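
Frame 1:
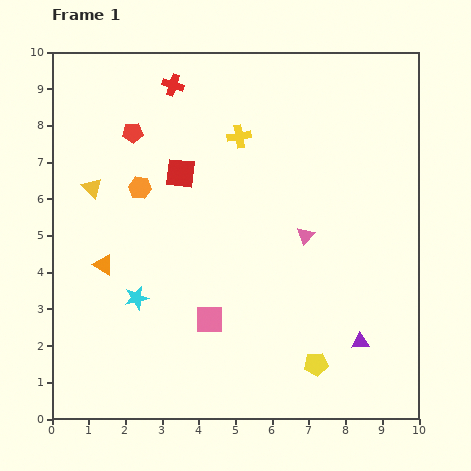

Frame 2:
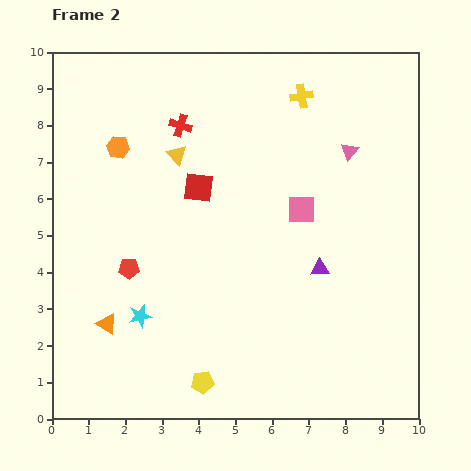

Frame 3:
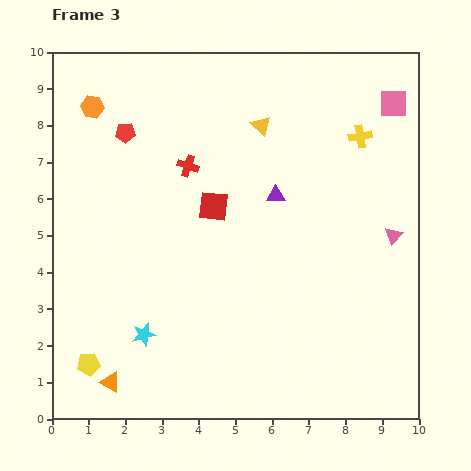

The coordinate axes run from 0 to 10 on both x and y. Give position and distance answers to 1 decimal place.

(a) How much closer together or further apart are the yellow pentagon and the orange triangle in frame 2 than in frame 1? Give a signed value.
-3.3

Distance in frame 1: 6.4. Distance in frame 2: 3.1.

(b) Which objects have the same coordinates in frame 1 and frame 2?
none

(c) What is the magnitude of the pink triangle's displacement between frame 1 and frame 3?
2.4

The pink triangle moved from (6.9, 5.0) to (9.3, 5.0), a distance of √(2.4² + 0.0²) ≈ 2.4.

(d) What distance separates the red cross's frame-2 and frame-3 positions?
1.1

The red cross moved from (3.5, 8.0) to (3.7, 6.9), a distance of √(0.2² + 1.1²) ≈ 1.1.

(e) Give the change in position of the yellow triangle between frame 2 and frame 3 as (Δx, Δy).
(2.3, 0.8)

The yellow triangle was at (3.4, 7.2) in frame 2 and (5.7, 8.0) in frame 3.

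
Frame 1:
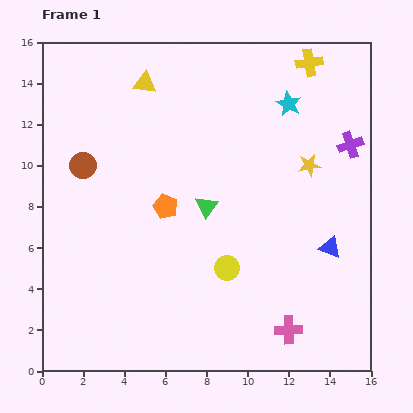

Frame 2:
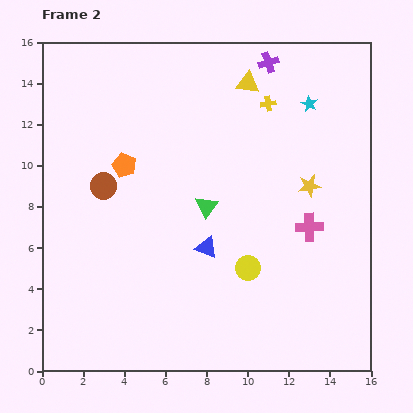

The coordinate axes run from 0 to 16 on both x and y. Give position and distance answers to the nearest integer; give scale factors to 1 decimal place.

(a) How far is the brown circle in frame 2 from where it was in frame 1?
1

The brown circle moved from (2, 10) to (3, 9), a distance of √(1² + 1²) ≈ 1.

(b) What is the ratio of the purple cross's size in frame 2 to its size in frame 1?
0.8×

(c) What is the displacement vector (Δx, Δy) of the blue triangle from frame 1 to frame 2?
(-6, 0)

The blue triangle was at (14, 6) in frame 1 and (8, 6) in frame 2.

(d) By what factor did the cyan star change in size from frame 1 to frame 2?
0.6×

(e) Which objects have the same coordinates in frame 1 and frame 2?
the green triangle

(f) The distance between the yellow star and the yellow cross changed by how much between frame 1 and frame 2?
-1

Distance in frame 1: 5. Distance in frame 2: 4.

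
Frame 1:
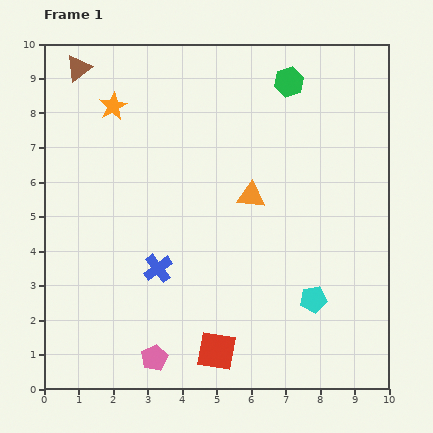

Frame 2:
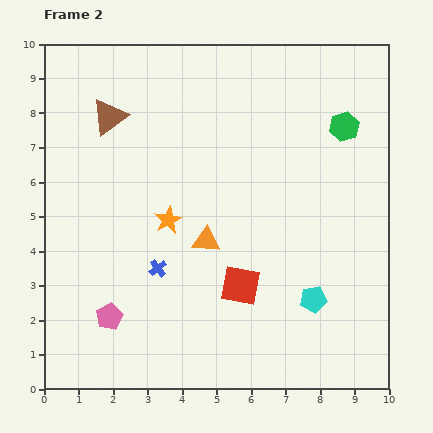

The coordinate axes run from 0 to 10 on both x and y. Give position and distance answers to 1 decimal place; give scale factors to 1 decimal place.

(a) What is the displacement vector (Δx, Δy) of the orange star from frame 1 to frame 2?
(1.6, -3.3)

The orange star was at (2.0, 8.2) in frame 1 and (3.6, 4.9) in frame 2.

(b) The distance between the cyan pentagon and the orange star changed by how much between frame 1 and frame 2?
-3.3

Distance in frame 1: 8.1. Distance in frame 2: 4.8.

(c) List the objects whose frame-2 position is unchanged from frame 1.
the cyan pentagon, the blue cross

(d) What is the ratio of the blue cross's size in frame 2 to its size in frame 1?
0.6×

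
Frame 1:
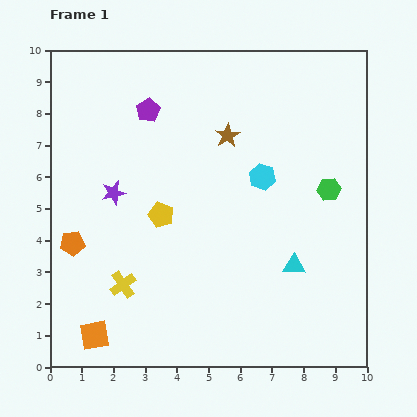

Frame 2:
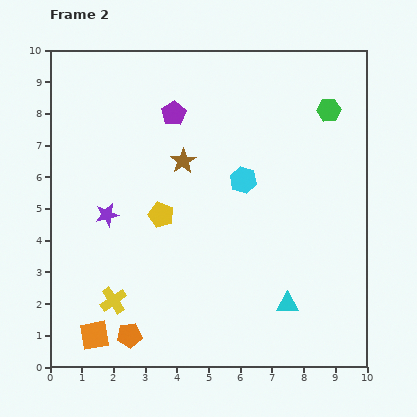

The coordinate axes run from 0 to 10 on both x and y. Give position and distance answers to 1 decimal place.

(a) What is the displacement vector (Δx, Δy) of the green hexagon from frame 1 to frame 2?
(0.0, 2.5)

The green hexagon was at (8.8, 5.6) in frame 1 and (8.8, 8.1) in frame 2.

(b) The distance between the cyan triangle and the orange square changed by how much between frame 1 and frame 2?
-0.5

Distance in frame 1: 6.7. Distance in frame 2: 6.2.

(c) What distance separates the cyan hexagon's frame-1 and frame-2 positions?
0.6

The cyan hexagon moved from (6.7, 6.0) to (6.1, 5.9), a distance of √(0.6² + 0.1²) ≈ 0.6.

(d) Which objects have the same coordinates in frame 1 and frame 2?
the yellow pentagon, the orange square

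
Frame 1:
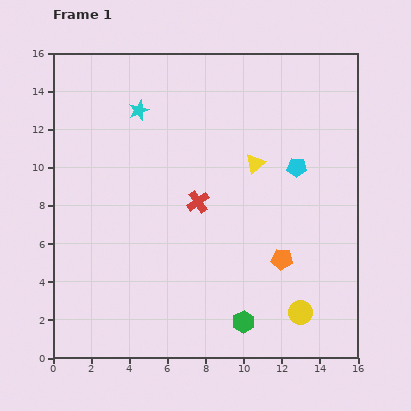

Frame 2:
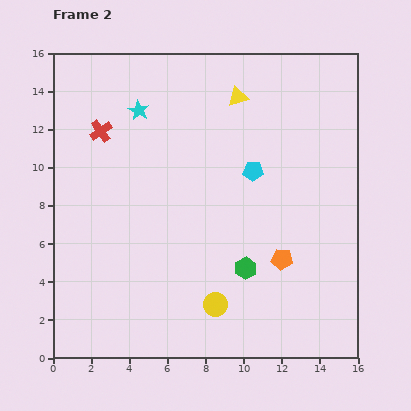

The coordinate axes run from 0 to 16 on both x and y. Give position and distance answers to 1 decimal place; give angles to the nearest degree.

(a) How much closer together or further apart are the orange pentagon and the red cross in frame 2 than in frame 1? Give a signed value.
+6.3

Distance in frame 1: 5.3. Distance in frame 2: 11.6.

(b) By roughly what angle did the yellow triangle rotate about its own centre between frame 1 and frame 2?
25° clockwise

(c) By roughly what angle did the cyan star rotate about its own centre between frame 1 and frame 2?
22° counter-clockwise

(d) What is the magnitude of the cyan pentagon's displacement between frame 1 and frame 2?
2.3

The cyan pentagon moved from (12.8, 10.0) to (10.5, 9.8), a distance of √(2.3² + 0.2²) ≈ 2.3.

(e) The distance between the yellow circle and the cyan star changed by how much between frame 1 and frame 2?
-2.6

Distance in frame 1: 13.6. Distance in frame 2: 11.0.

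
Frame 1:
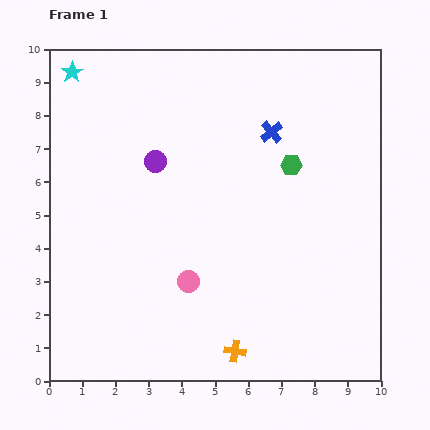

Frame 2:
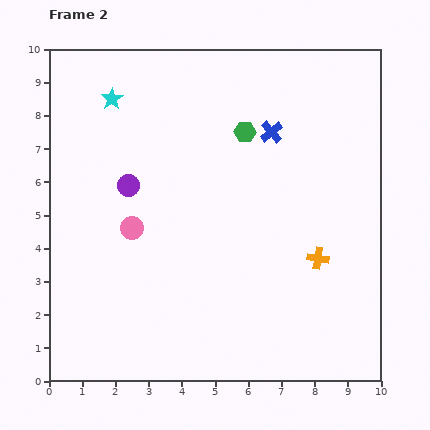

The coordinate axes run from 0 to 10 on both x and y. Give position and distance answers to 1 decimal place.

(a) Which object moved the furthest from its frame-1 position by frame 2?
the orange cross

(moved 3.8; next 2.3)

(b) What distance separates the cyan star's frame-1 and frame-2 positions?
1.4

The cyan star moved from (0.7, 9.3) to (1.9, 8.5), a distance of √(1.2² + 0.8²) ≈ 1.4.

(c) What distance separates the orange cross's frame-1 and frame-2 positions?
3.8

The orange cross moved from (5.6, 0.9) to (8.1, 3.7), a distance of √(2.5² + 2.8²) ≈ 3.8.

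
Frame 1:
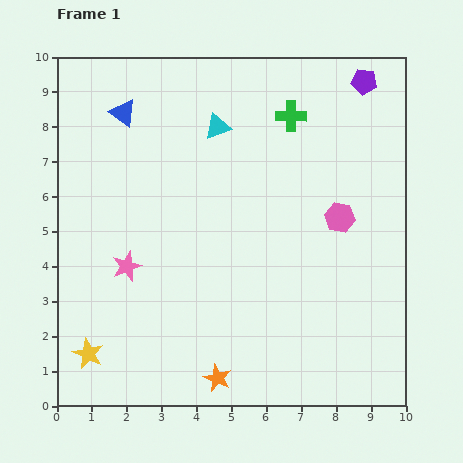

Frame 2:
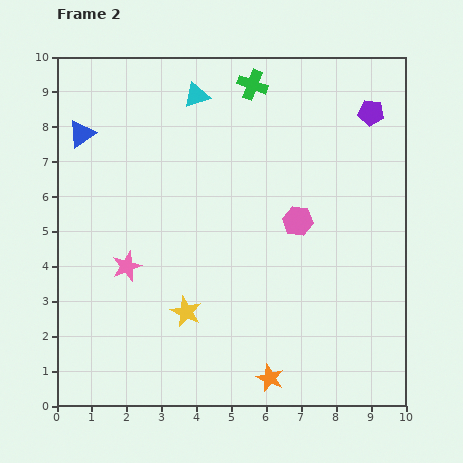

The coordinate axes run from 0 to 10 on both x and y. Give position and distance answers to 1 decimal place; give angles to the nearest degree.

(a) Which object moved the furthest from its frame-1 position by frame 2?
the yellow star

(moved 3.0; next 1.5)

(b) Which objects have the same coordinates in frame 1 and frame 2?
the pink star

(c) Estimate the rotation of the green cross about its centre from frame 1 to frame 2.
20° clockwise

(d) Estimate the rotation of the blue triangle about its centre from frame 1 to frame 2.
51° clockwise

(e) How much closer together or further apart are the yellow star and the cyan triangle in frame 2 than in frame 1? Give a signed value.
-1.3

Distance in frame 1: 7.5. Distance in frame 2: 6.2.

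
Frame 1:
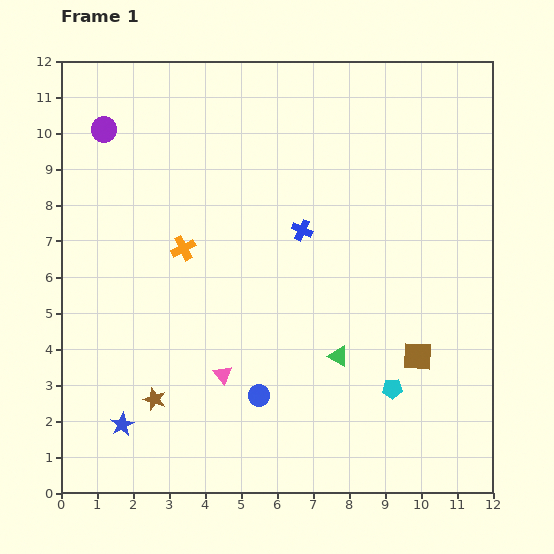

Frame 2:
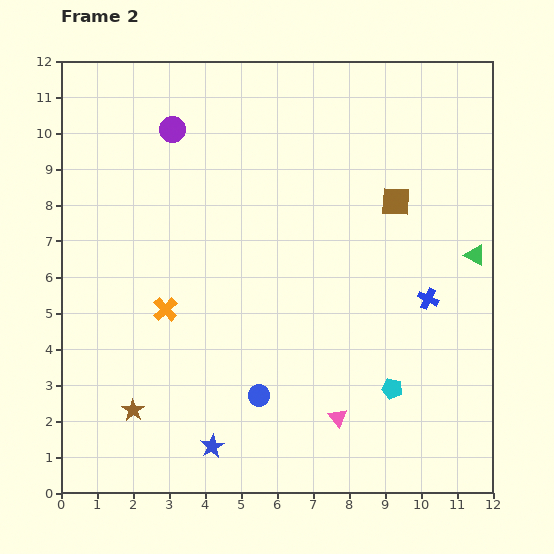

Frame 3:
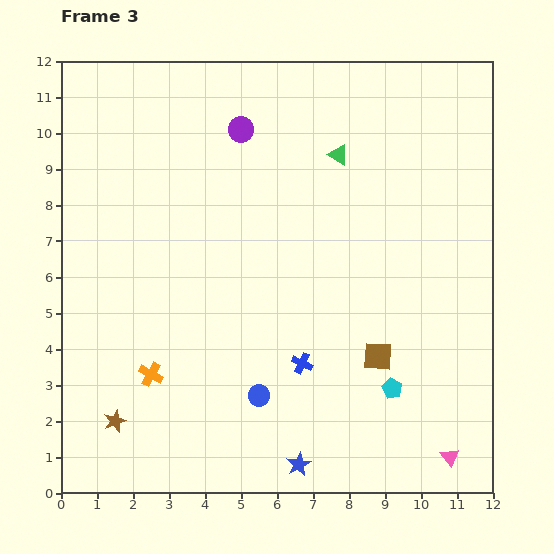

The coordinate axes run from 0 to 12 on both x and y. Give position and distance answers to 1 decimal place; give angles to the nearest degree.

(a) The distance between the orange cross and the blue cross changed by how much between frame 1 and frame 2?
+4.0

Distance in frame 1: 3.3. Distance in frame 2: 7.3.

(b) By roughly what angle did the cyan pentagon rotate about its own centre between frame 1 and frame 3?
30° clockwise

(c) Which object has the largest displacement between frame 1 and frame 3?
the pink triangle

(moved 6.7; next 5.6)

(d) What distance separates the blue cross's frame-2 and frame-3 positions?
3.9

The blue cross moved from (10.2, 5.4) to (6.7, 3.6), a distance of √(3.5² + 1.8²) ≈ 3.9.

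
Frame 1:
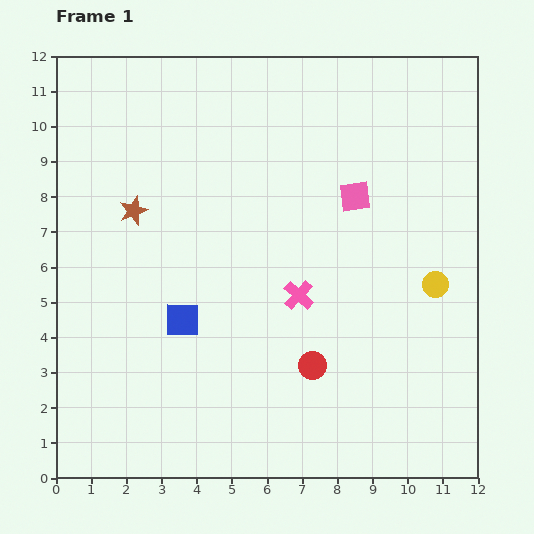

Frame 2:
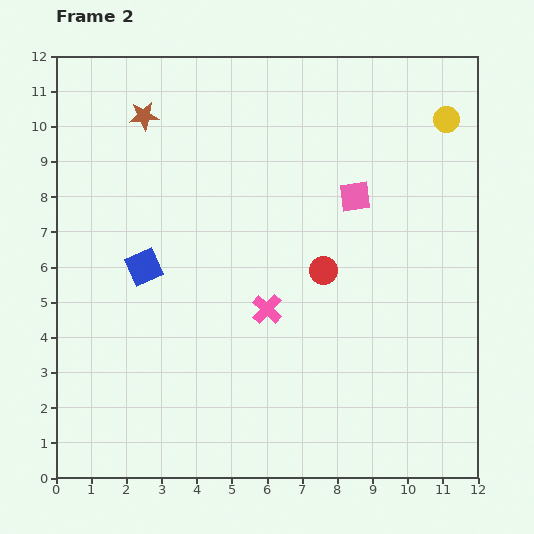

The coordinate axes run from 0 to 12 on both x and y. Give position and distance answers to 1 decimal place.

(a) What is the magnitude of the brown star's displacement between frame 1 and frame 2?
2.7

The brown star moved from (2.2, 7.6) to (2.5, 10.3), a distance of √(0.3² + 2.7²) ≈ 2.7.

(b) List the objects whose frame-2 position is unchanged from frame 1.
the pink square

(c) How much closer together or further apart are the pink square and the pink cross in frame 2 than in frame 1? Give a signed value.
+0.9

Distance in frame 1: 3.2. Distance in frame 2: 4.1.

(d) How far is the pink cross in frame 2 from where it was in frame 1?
1.0

The pink cross moved from (6.9, 5.2) to (6.0, 4.8), a distance of √(0.9² + 0.4²) ≈ 1.0.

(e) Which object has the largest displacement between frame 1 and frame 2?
the yellow circle

(moved 4.7; next 2.7)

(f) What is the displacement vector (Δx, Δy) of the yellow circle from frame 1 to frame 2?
(0.3, 4.7)

The yellow circle was at (10.8, 5.5) in frame 1 and (11.1, 10.2) in frame 2.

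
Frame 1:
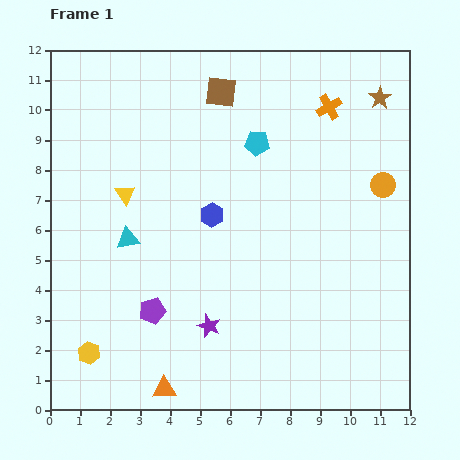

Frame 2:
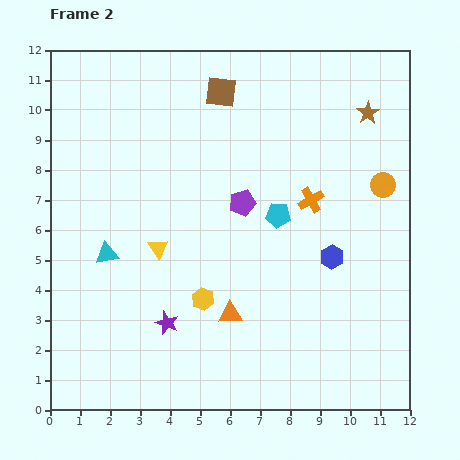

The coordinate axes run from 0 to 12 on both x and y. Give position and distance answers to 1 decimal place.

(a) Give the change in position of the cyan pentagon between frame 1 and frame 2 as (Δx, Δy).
(0.7, -2.4)

The cyan pentagon was at (6.9, 8.9) in frame 1 and (7.6, 6.5) in frame 2.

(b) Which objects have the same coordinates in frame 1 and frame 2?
the brown square, the orange circle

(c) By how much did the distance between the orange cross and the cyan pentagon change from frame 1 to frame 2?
-1.5

Distance in frame 1: 2.7. Distance in frame 2: 1.2.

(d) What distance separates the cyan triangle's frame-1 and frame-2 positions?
0.9

The cyan triangle moved from (2.6, 5.7) to (1.9, 5.2), a distance of √(0.7² + 0.5²) ≈ 0.9.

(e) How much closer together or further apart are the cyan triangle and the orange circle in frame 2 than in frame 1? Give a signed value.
+0.8

Distance in frame 1: 8.7. Distance in frame 2: 9.5.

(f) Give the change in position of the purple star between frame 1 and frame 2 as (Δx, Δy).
(-1.4, 0.1)

The purple star was at (5.3, 2.8) in frame 1 and (3.9, 2.9) in frame 2.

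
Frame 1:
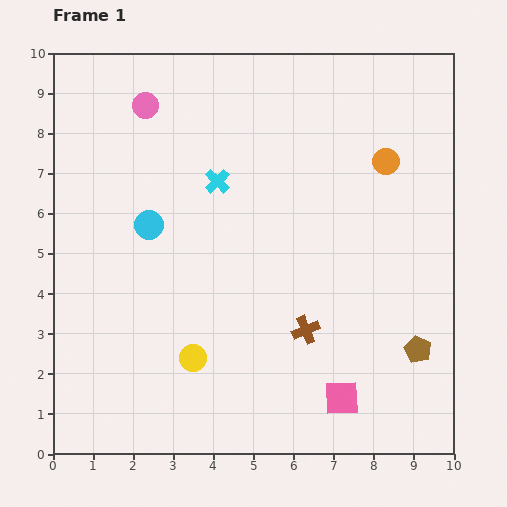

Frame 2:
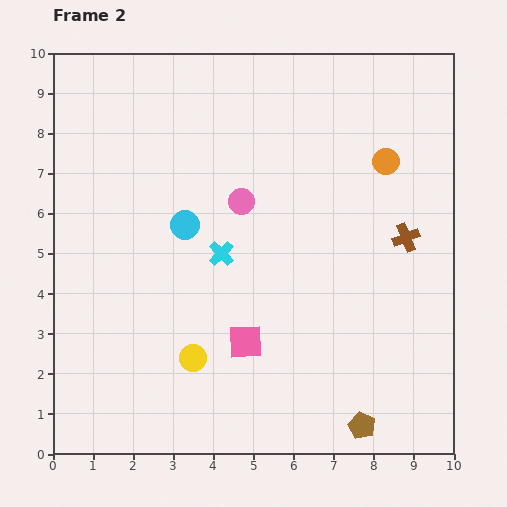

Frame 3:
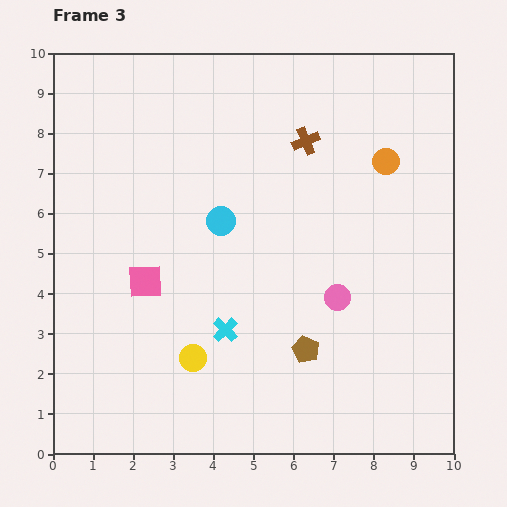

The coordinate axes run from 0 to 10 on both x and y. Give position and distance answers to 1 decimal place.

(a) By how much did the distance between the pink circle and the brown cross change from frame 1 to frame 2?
-2.7

Distance in frame 1: 6.9. Distance in frame 2: 4.2.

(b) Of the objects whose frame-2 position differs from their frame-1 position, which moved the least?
the cyan circle

(moved 0.9)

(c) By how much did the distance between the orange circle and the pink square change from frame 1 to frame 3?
+0.7

Distance in frame 1: 6.0. Distance in frame 3: 6.7.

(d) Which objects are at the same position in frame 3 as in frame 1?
the orange circle, the yellow circle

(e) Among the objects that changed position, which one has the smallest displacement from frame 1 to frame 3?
the cyan circle

(moved 1.8)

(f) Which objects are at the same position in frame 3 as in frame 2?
the orange circle, the yellow circle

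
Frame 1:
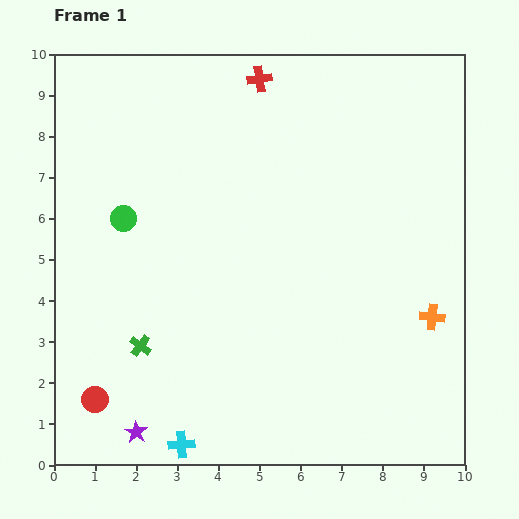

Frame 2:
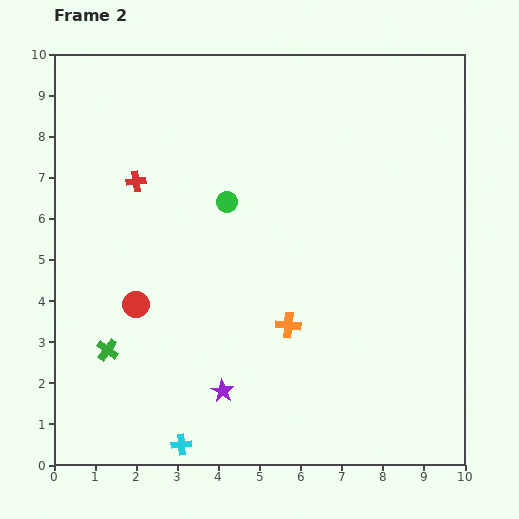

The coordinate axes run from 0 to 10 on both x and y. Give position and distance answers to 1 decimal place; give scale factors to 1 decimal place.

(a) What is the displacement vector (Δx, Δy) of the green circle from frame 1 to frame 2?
(2.5, 0.4)

The green circle was at (1.7, 6.0) in frame 1 and (4.2, 6.4) in frame 2.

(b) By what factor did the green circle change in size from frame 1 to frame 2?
0.8×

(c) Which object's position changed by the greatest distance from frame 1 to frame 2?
the red cross

(moved 3.9; next 3.5)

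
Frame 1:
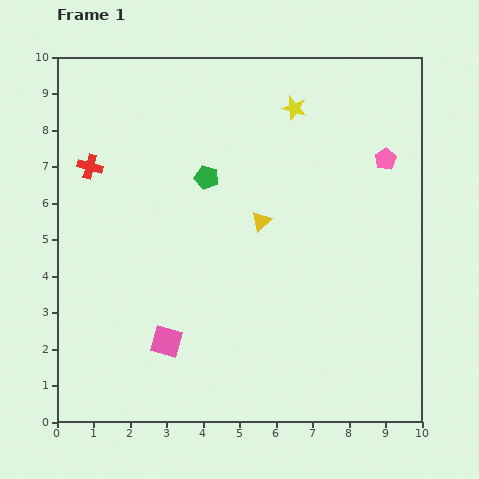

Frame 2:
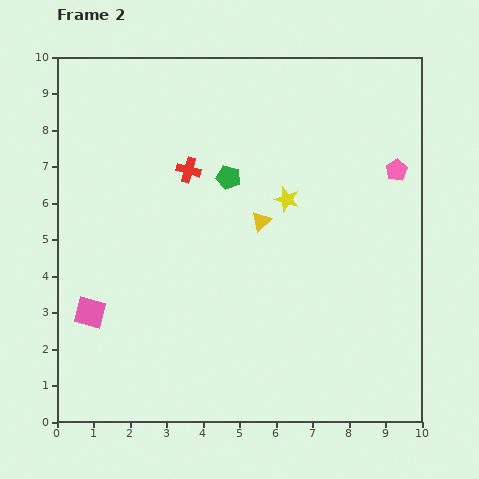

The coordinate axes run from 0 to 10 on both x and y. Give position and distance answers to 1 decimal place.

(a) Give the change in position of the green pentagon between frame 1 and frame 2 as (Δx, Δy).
(0.6, 0.0)

The green pentagon was at (4.1, 6.7) in frame 1 and (4.7, 6.7) in frame 2.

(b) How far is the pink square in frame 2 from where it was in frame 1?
2.2

The pink square moved from (3.0, 2.2) to (0.9, 3.0), a distance of √(2.1² + 0.8²) ≈ 2.2.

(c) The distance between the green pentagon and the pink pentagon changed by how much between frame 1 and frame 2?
-0.3

Distance in frame 1: 4.9. Distance in frame 2: 4.6.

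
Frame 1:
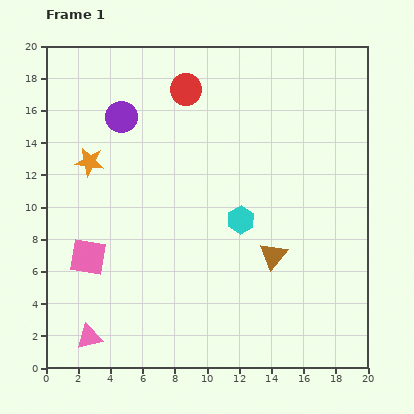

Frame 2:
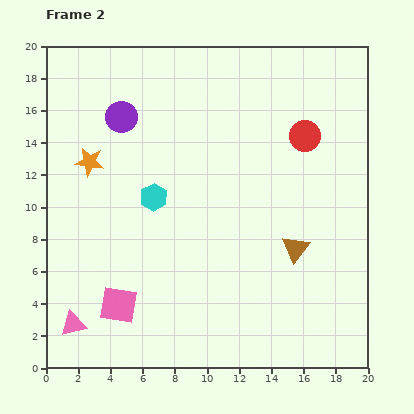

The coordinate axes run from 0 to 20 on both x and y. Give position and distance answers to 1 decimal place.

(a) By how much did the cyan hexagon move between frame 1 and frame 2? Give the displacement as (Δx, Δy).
(-5.4, 1.4)

The cyan hexagon was at (12.1, 9.2) in frame 1 and (6.7, 10.6) in frame 2.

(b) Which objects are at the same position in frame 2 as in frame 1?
the purple circle, the orange star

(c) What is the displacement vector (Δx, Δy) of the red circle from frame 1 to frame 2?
(7.4, -2.9)

The red circle was at (8.7, 17.3) in frame 1 and (16.1, 14.4) in frame 2.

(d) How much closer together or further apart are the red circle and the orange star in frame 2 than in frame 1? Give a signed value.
+6.0

Distance in frame 1: 7.5. Distance in frame 2: 13.5.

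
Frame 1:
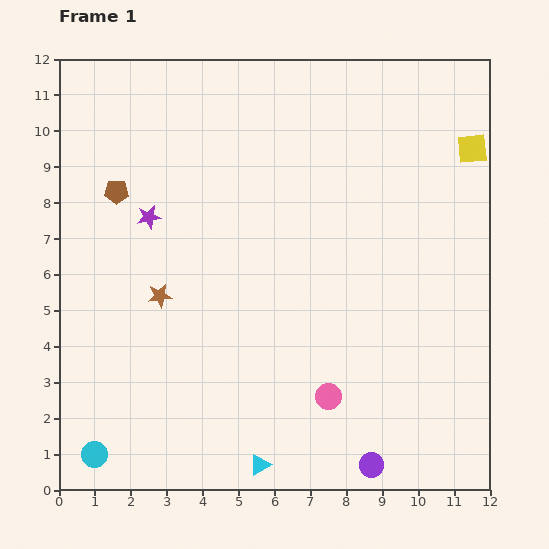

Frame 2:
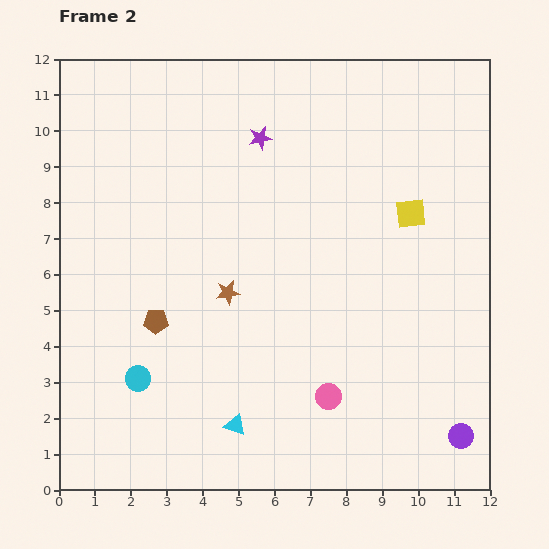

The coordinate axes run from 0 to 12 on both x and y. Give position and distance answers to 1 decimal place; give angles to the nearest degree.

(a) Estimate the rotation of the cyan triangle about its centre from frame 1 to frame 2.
49° clockwise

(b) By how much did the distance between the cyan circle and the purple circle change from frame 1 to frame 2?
+1.4

Distance in frame 1: 7.7. Distance in frame 2: 9.1.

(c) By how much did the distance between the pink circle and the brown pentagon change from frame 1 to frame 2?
-3.0

Distance in frame 1: 8.2. Distance in frame 2: 5.2.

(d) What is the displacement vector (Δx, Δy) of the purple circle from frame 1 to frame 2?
(2.5, 0.8)

The purple circle was at (8.7, 0.7) in frame 1 and (11.2, 1.5) in frame 2.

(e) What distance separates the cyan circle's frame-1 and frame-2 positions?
2.4

The cyan circle moved from (1.0, 1.0) to (2.2, 3.1), a distance of √(1.2² + 2.1²) ≈ 2.4.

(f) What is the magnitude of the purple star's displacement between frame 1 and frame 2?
3.8

The purple star moved from (2.5, 7.6) to (5.6, 9.8), a distance of √(3.1² + 2.2²) ≈ 3.8.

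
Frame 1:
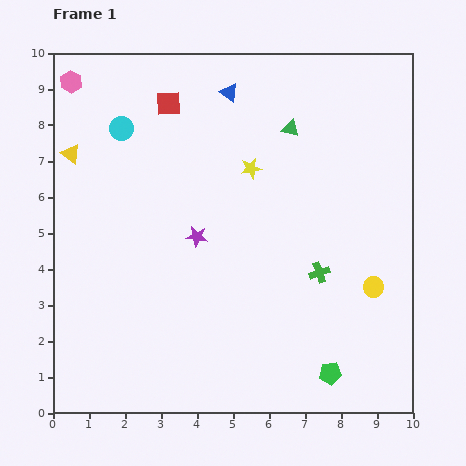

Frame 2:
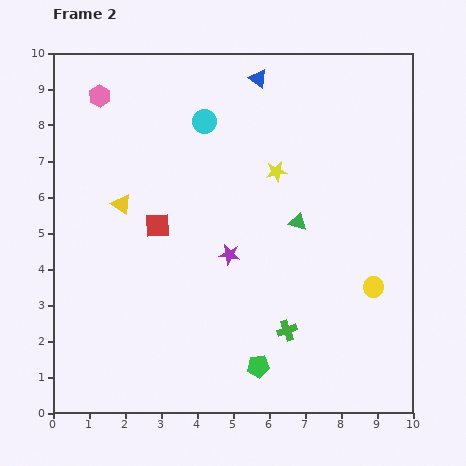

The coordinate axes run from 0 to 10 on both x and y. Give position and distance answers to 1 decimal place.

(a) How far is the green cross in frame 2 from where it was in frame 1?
1.8

The green cross moved from (7.4, 3.9) to (6.5, 2.3), a distance of √(0.9² + 1.6²) ≈ 1.8.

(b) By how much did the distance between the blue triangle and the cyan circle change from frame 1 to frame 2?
-1.3

Distance in frame 1: 3.2. Distance in frame 2: 1.9.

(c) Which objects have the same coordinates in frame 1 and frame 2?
the yellow circle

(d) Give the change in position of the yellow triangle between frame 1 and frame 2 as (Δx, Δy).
(1.4, -1.4)

The yellow triangle was at (0.5, 7.2) in frame 1 and (1.9, 5.8) in frame 2.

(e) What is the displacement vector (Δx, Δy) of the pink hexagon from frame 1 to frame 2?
(0.8, -0.4)

The pink hexagon was at (0.5, 9.2) in frame 1 and (1.3, 8.8) in frame 2.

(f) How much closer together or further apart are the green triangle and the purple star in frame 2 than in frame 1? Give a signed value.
-1.9

Distance in frame 1: 4.0. Distance in frame 2: 2.1.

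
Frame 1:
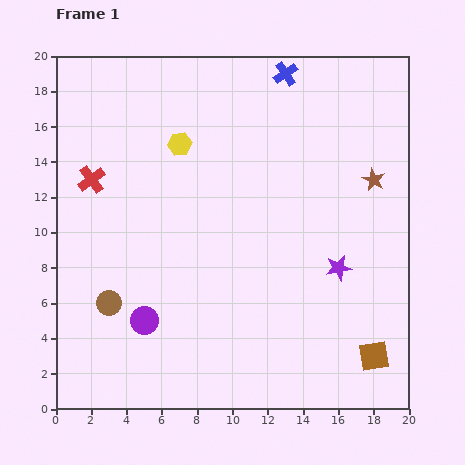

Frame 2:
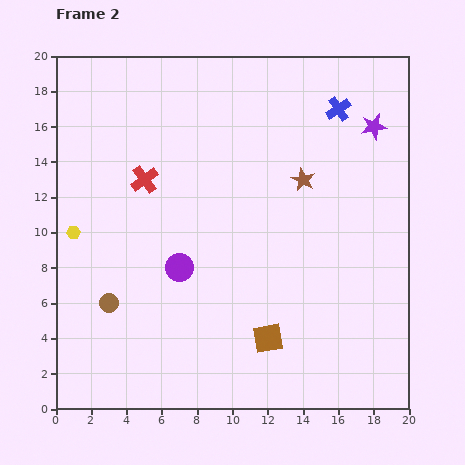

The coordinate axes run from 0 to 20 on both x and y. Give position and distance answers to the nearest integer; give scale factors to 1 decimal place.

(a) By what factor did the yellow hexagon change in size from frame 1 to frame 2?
0.6×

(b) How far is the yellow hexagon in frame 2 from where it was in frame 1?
8

The yellow hexagon moved from (7, 15) to (1, 10), a distance of √(6² + 5²) ≈ 8.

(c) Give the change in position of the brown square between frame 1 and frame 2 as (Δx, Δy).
(-6, 1)

The brown square was at (18, 3) in frame 1 and (12, 4) in frame 2.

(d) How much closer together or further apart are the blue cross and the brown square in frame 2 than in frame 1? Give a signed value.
-3

Distance in frame 1: 17. Distance in frame 2: 14.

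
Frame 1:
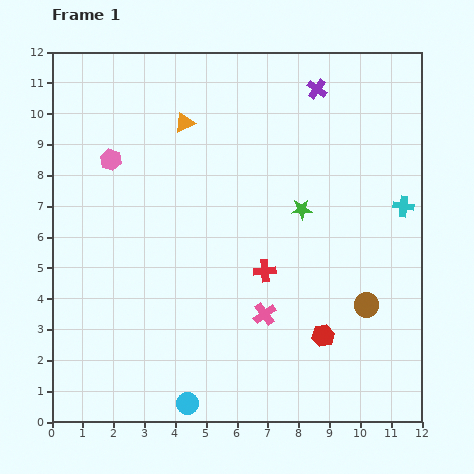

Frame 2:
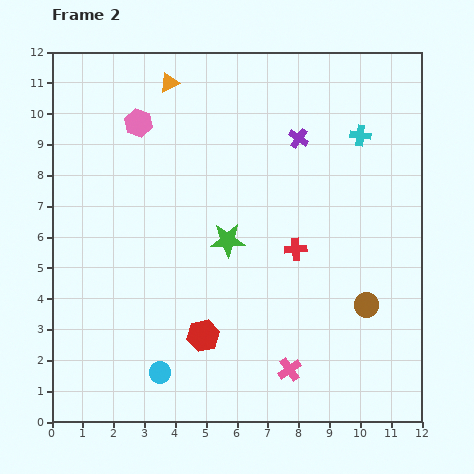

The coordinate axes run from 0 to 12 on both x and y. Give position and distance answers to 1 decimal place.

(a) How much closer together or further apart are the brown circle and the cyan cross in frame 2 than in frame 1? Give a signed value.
+2.1

Distance in frame 1: 3.4. Distance in frame 2: 5.5.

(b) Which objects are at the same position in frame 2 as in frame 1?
the brown circle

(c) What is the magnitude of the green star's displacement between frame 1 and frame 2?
2.6

The green star moved from (8.1, 6.9) to (5.7, 5.9), a distance of √(2.4² + 1.0²) ≈ 2.6.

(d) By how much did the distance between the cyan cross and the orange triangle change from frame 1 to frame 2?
-1.2

Distance in frame 1: 7.6. Distance in frame 2: 6.4.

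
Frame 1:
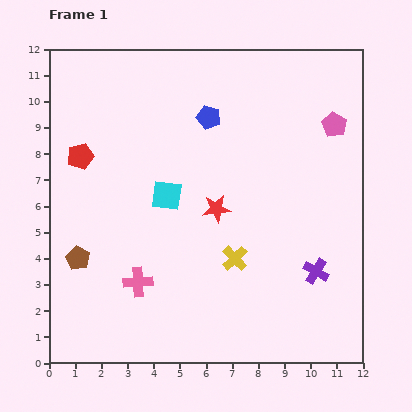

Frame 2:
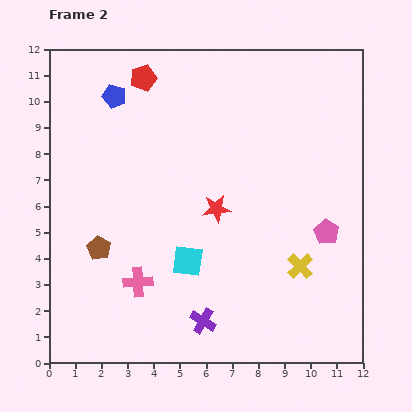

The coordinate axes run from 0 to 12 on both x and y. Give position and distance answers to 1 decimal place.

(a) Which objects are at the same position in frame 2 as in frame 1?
the pink cross, the red star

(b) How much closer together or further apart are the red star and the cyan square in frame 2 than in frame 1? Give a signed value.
+0.3

Distance in frame 1: 2.0. Distance in frame 2: 2.3.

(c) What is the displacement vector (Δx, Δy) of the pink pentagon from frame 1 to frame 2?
(-0.3, -4.1)

The pink pentagon was at (10.9, 9.1) in frame 1 and (10.6, 5.0) in frame 2.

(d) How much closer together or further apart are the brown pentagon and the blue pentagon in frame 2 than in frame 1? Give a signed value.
-1.6

Distance in frame 1: 7.4. Distance in frame 2: 5.8.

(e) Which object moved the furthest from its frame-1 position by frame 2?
the purple cross

(moved 4.7; next 4.1)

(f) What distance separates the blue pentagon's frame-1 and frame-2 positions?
3.7

The blue pentagon moved from (6.1, 9.4) to (2.5, 10.2), a distance of √(3.6² + 0.8²) ≈ 3.7.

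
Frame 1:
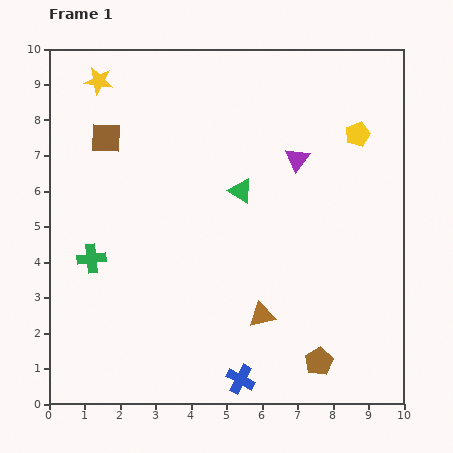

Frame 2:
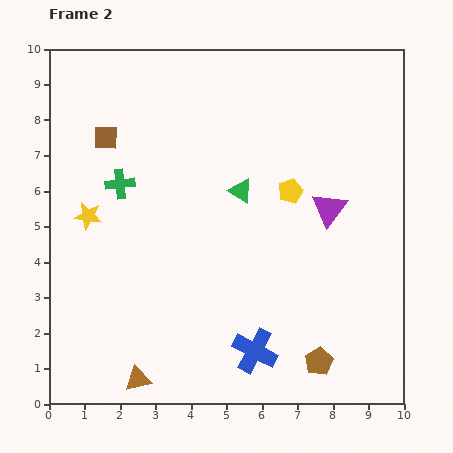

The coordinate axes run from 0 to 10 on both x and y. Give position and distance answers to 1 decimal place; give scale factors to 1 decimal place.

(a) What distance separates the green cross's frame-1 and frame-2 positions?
2.2

The green cross moved from (1.2, 4.1) to (2.0, 6.2), a distance of √(0.8² + 2.1²) ≈ 2.2.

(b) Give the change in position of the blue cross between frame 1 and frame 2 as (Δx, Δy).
(0.4, 0.8)

The blue cross was at (5.4, 0.7) in frame 1 and (5.8, 1.5) in frame 2.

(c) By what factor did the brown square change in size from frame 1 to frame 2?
0.8×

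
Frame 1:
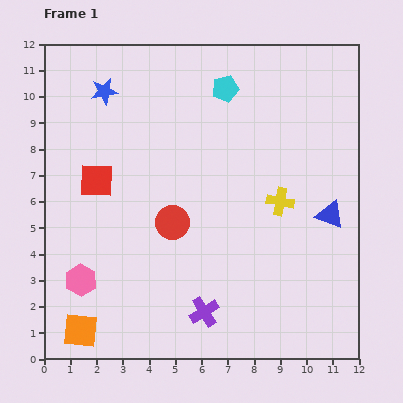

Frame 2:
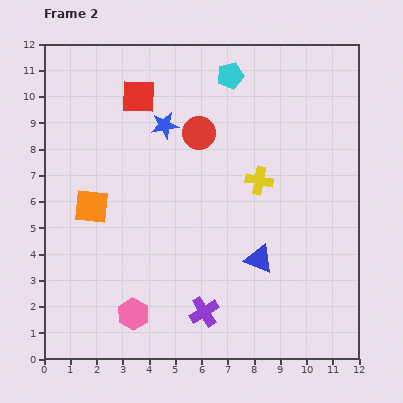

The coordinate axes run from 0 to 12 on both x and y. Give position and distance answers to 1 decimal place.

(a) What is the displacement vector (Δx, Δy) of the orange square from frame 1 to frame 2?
(0.4, 4.7)

The orange square was at (1.4, 1.1) in frame 1 and (1.8, 5.8) in frame 2.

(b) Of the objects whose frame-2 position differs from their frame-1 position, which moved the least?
the cyan pentagon

(moved 0.5)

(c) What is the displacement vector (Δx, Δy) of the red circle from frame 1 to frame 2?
(1.0, 3.4)

The red circle was at (4.9, 5.2) in frame 1 and (5.9, 8.6) in frame 2.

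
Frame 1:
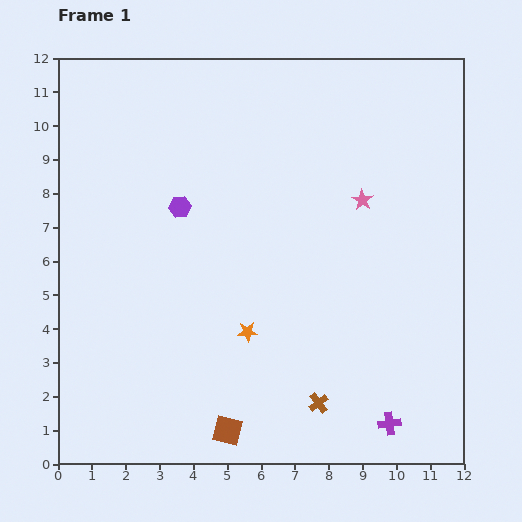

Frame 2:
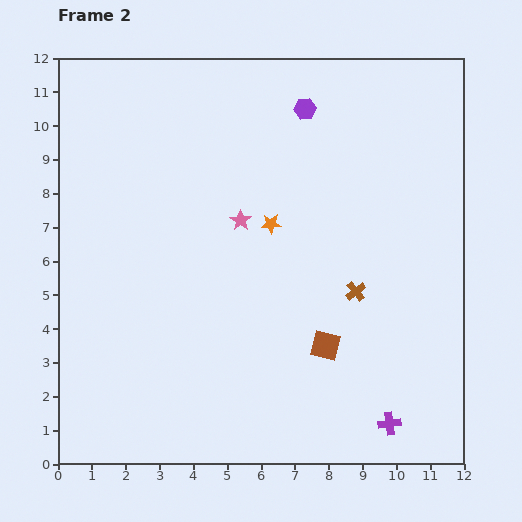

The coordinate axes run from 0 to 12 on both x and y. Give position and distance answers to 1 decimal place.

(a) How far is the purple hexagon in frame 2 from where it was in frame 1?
4.7

The purple hexagon moved from (3.6, 7.6) to (7.3, 10.5), a distance of √(3.7² + 2.9²) ≈ 4.7.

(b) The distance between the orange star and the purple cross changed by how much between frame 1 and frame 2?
+1.9

Distance in frame 1: 5.0. Distance in frame 2: 6.9.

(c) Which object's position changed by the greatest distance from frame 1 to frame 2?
the purple hexagon

(moved 4.7; next 3.8)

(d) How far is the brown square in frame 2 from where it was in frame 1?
3.8

The brown square moved from (5.0, 1.0) to (7.9, 3.5), a distance of √(2.9² + 2.5²) ≈ 3.8.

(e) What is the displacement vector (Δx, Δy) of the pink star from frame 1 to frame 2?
(-3.6, -0.6)

The pink star was at (9.0, 7.8) in frame 1 and (5.4, 7.2) in frame 2.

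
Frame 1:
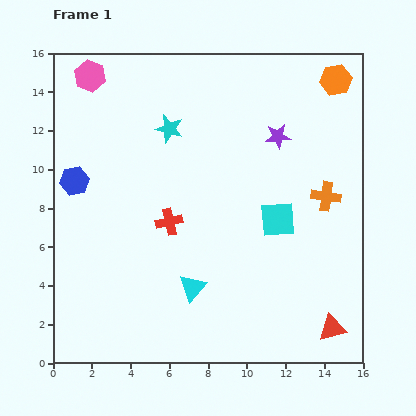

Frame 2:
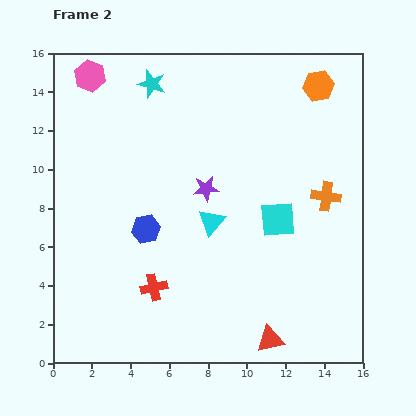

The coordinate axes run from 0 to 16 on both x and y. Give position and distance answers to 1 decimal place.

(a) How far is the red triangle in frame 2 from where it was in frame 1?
3.3

The red triangle moved from (14.4, 1.8) to (11.2, 1.2), a distance of √(3.2² + 0.6²) ≈ 3.3.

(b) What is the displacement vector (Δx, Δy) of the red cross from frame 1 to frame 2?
(-0.8, -3.4)

The red cross was at (6.0, 7.3) in frame 1 and (5.2, 3.9) in frame 2.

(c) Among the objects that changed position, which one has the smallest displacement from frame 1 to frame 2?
the orange hexagon

(moved 0.9)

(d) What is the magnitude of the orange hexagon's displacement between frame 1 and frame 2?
0.9

The orange hexagon moved from (14.6, 14.6) to (13.7, 14.3), a distance of √(0.9² + 0.3²) ≈ 0.9.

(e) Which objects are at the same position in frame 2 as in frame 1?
the pink hexagon, the orange cross, the cyan square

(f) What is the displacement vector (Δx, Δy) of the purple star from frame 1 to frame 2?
(-3.7, -2.7)

The purple star was at (11.6, 11.7) in frame 1 and (7.9, 9.0) in frame 2.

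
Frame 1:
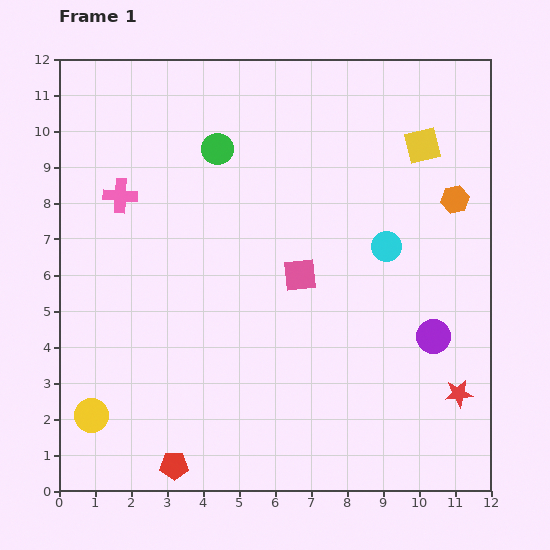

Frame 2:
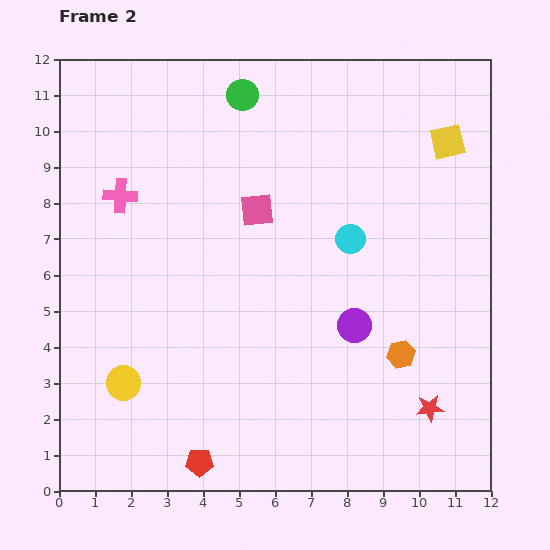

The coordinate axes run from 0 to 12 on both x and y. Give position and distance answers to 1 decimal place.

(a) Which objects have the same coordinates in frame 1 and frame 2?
the pink cross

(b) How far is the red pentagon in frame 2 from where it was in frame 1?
0.7

The red pentagon moved from (3.2, 0.7) to (3.9, 0.8), a distance of √(0.7² + 0.1²) ≈ 0.7.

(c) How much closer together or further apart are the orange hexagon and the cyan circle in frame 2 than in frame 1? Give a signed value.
+1.2

Distance in frame 1: 2.3. Distance in frame 2: 3.5.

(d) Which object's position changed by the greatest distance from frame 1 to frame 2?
the orange hexagon

(moved 4.6; next 2.2)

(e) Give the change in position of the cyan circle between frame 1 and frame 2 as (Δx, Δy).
(-1.0, 0.2)

The cyan circle was at (9.1, 6.8) in frame 1 and (8.1, 7.0) in frame 2.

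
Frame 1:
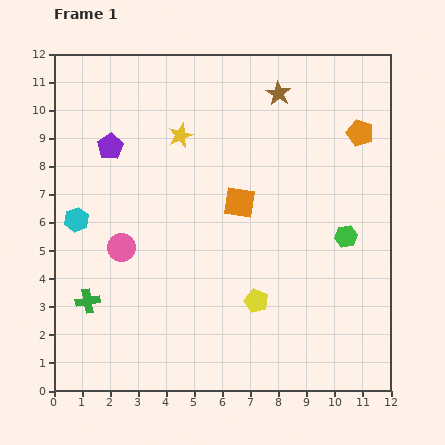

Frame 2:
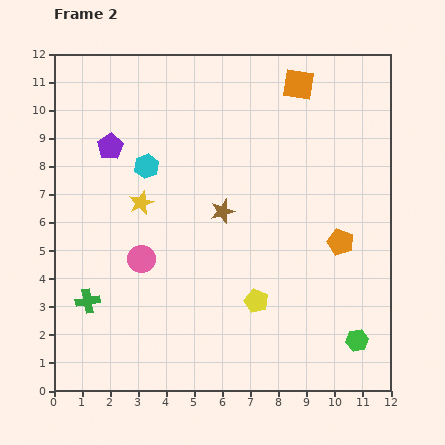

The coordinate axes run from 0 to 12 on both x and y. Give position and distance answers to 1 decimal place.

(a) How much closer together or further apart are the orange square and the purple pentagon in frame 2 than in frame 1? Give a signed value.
+2.1

Distance in frame 1: 5.0. Distance in frame 2: 7.1.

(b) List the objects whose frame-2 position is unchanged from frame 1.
the yellow pentagon, the green cross, the purple pentagon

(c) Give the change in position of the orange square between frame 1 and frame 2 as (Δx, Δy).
(2.1, 4.2)

The orange square was at (6.6, 6.7) in frame 1 and (8.7, 10.9) in frame 2.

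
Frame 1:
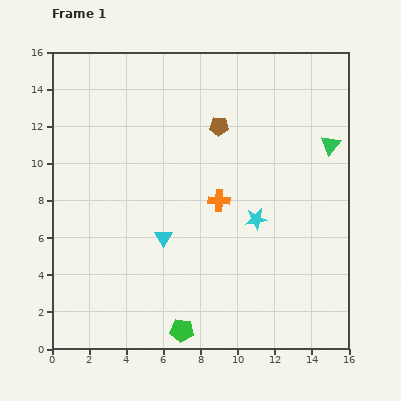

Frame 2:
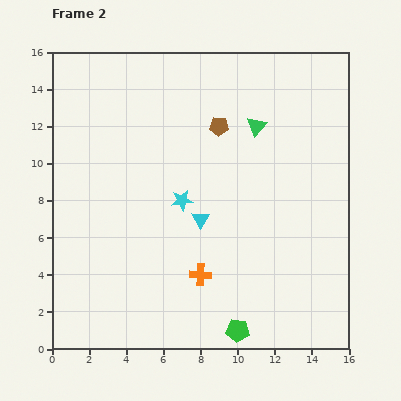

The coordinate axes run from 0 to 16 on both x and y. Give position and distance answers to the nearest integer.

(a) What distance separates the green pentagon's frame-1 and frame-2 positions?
3

The green pentagon moved from (7, 1) to (10, 1), a distance of √(3² + 0²) ≈ 3.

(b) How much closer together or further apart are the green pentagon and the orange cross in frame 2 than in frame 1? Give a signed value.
-3

Distance in frame 1: 7. Distance in frame 2: 4.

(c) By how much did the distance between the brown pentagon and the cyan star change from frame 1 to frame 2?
-1

Distance in frame 1: 5. Distance in frame 2: 4.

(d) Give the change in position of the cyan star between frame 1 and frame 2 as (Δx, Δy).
(-4, 1)

The cyan star was at (11, 7) in frame 1 and (7, 8) in frame 2.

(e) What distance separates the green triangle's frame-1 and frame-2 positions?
4

The green triangle moved from (15, 11) to (11, 12), a distance of √(4² + 1²) ≈ 4.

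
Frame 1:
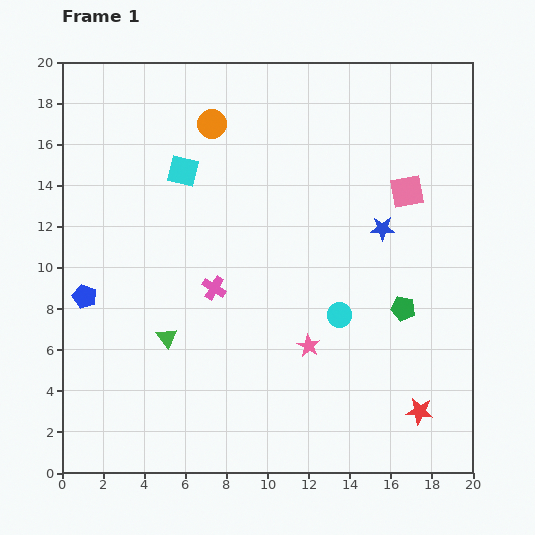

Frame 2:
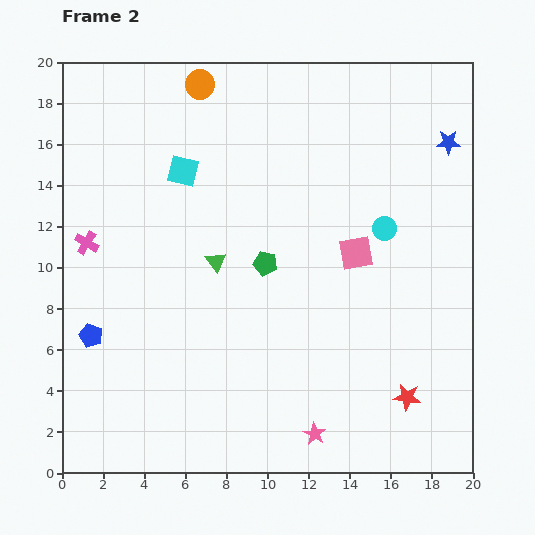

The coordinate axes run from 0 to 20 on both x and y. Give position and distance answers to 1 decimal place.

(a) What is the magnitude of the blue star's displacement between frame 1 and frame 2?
5.3

The blue star moved from (15.6, 11.9) to (18.8, 16.1), a distance of √(3.2² + 4.2²) ≈ 5.3.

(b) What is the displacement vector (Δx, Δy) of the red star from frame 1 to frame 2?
(-0.6, 0.7)

The red star was at (17.4, 3.0) in frame 1 and (16.8, 3.7) in frame 2.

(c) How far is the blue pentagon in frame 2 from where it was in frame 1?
1.9

The blue pentagon moved from (1.1, 8.6) to (1.4, 6.7), a distance of √(0.3² + 1.9²) ≈ 1.9.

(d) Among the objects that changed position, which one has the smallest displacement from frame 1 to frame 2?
the red star

(moved 0.9)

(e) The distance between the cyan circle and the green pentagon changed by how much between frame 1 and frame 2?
+2.9

Distance in frame 1: 3.1. Distance in frame 2: 6.0.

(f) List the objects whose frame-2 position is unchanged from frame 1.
the cyan square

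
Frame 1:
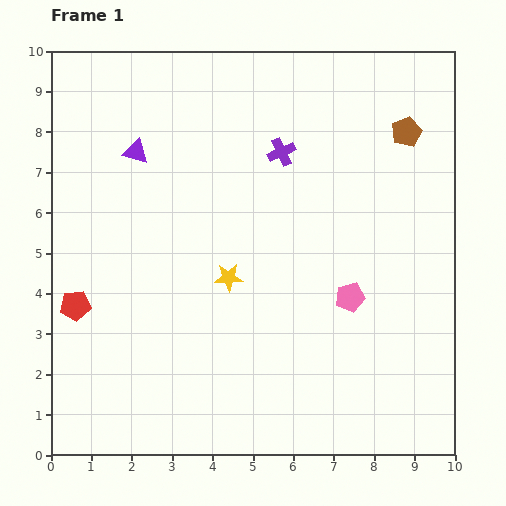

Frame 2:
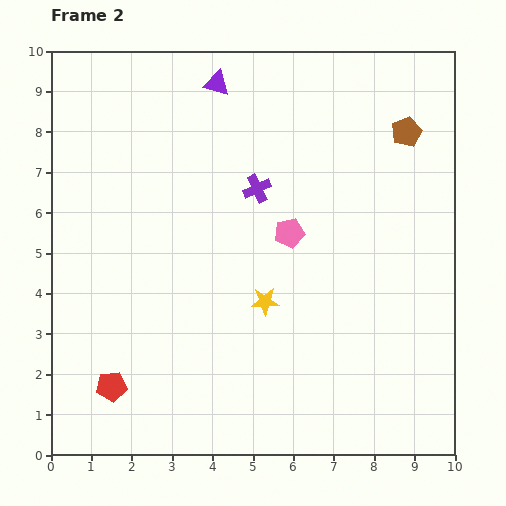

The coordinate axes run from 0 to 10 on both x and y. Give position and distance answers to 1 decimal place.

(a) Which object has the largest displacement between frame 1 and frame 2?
the purple triangle

(moved 2.6; next 2.2)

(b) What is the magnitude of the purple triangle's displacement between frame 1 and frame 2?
2.6

The purple triangle moved from (2.1, 7.5) to (4.1, 9.2), a distance of √(2.0² + 1.7²) ≈ 2.6.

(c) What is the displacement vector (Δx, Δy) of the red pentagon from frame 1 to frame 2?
(0.9, -2.0)

The red pentagon was at (0.6, 3.7) in frame 1 and (1.5, 1.7) in frame 2.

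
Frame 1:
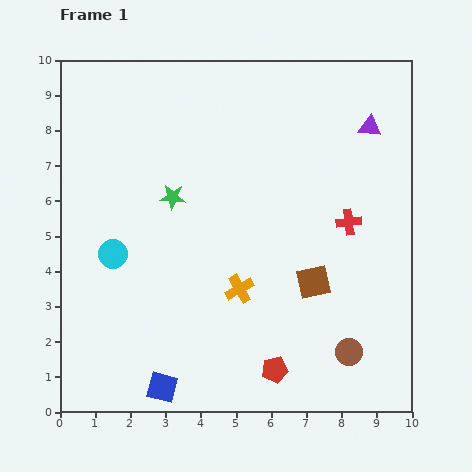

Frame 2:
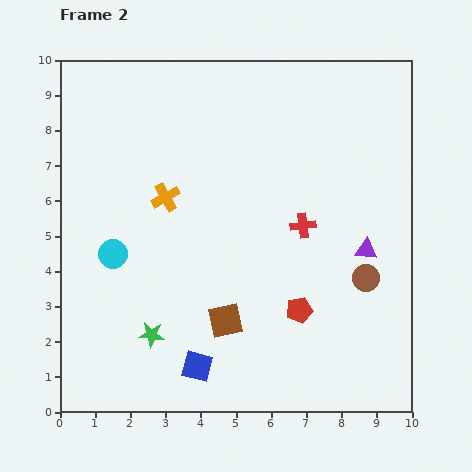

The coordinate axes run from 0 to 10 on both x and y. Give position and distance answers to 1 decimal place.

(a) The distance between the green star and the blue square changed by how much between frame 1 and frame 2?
-3.8

Distance in frame 1: 5.4. Distance in frame 2: 1.6.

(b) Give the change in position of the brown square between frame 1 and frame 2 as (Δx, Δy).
(-2.5, -1.1)

The brown square was at (7.2, 3.7) in frame 1 and (4.7, 2.6) in frame 2.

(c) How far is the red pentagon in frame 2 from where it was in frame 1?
1.8

The red pentagon moved from (6.1, 1.2) to (6.8, 2.9), a distance of √(0.7² + 1.7²) ≈ 1.8.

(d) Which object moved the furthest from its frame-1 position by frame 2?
the green star

(moved 3.9; next 3.5)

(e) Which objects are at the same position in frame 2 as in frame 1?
the cyan circle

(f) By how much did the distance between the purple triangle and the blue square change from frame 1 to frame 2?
-3.7

Distance in frame 1: 9.5. Distance in frame 2: 5.8.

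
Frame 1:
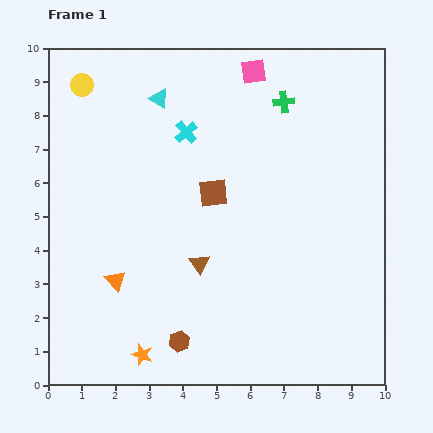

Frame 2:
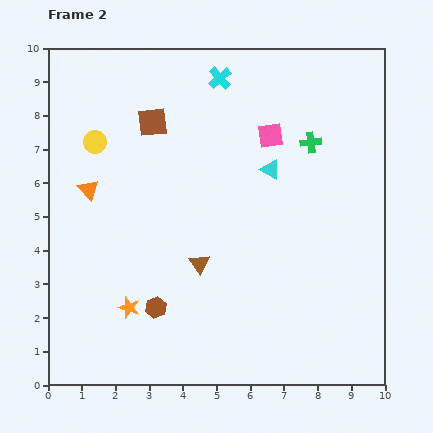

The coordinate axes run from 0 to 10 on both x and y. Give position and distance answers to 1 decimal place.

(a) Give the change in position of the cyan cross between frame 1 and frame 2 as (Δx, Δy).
(1.0, 1.6)

The cyan cross was at (4.1, 7.5) in frame 1 and (5.1, 9.1) in frame 2.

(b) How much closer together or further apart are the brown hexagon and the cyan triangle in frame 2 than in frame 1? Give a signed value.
-1.9

Distance in frame 1: 7.2. Distance in frame 2: 5.3.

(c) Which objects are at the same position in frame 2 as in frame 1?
the brown triangle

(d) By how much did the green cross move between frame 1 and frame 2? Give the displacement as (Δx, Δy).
(0.8, -1.2)

The green cross was at (7.0, 8.4) in frame 1 and (7.8, 7.2) in frame 2.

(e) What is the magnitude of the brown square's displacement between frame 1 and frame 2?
2.8

The brown square moved from (4.9, 5.7) to (3.1, 7.8), a distance of √(1.8² + 2.1²) ≈ 2.8.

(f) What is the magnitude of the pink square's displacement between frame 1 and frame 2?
2.0

The pink square moved from (6.1, 9.3) to (6.6, 7.4), a distance of √(0.5² + 1.9²) ≈ 2.0.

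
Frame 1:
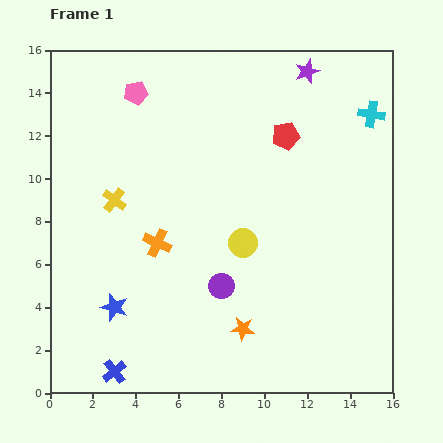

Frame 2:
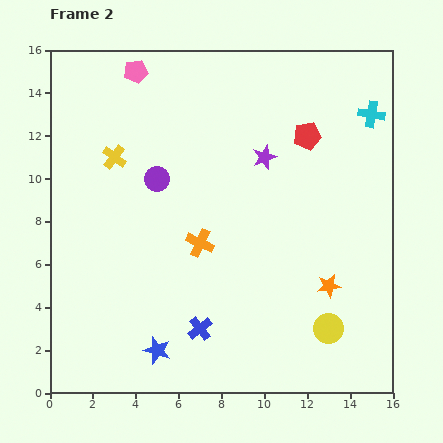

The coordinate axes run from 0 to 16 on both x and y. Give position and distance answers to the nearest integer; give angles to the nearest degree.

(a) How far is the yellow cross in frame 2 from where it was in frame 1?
2

The yellow cross moved from (3, 9) to (3, 11), a distance of √(0² + 2²) ≈ 2.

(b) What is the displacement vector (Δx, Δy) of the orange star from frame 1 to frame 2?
(4, 2)

The orange star was at (9, 3) in frame 1 and (13, 5) in frame 2.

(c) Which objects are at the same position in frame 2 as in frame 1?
the cyan cross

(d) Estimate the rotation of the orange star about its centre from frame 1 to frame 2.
17° counter-clockwise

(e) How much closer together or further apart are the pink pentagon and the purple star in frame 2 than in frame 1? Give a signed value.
-1

Distance in frame 1: 8. Distance in frame 2: 7.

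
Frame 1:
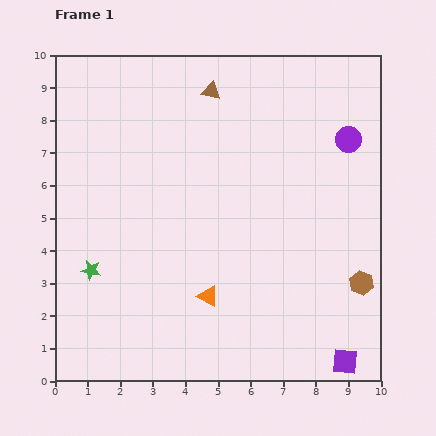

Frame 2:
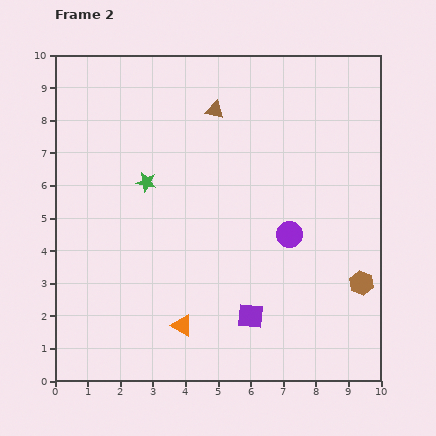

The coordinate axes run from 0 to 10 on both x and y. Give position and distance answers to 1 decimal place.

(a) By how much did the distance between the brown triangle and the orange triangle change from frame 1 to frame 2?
+0.4

Distance in frame 1: 6.3. Distance in frame 2: 6.7.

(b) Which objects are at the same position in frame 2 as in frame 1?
the brown hexagon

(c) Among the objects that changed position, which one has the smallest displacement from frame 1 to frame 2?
the brown triangle

(moved 0.6)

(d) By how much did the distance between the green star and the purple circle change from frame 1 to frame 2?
-4.2

Distance in frame 1: 8.9. Distance in frame 2: 4.7.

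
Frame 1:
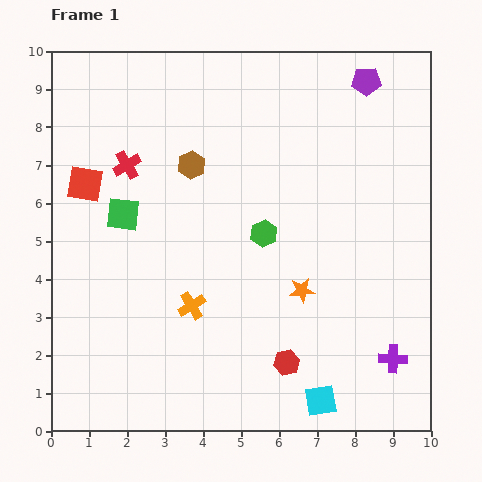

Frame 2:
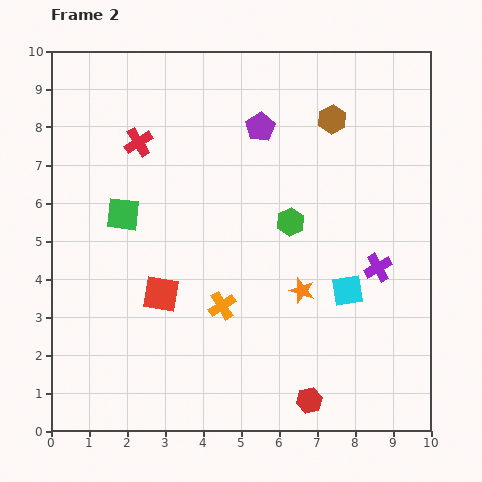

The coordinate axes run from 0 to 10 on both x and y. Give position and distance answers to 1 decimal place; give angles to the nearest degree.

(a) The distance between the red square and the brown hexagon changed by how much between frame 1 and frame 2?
+3.6

Distance in frame 1: 2.8. Distance in frame 2: 6.4.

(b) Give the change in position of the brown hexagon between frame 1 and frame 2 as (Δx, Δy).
(3.7, 1.2)

The brown hexagon was at (3.7, 7.0) in frame 1 and (7.4, 8.2) in frame 2.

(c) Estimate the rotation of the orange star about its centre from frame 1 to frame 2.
22° clockwise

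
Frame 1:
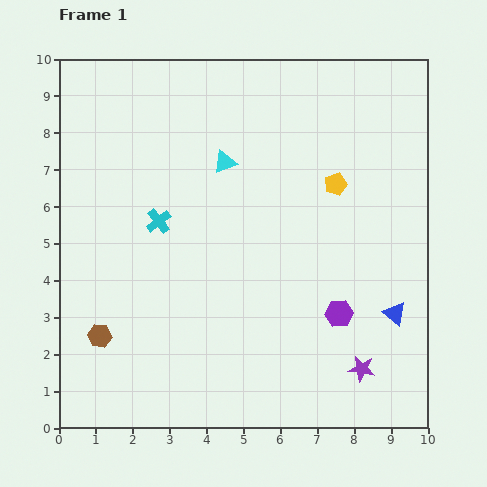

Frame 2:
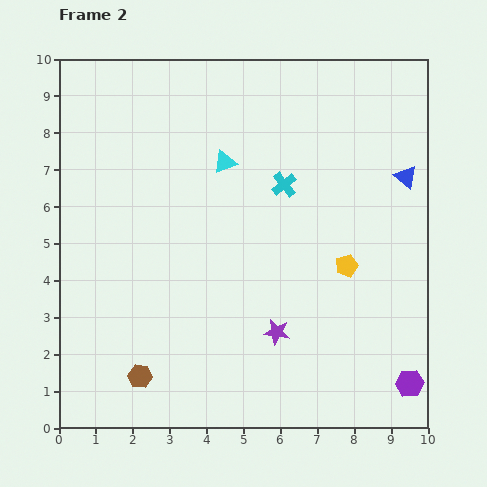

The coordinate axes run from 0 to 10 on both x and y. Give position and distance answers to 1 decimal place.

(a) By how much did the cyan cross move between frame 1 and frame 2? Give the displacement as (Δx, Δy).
(3.4, 1.0)

The cyan cross was at (2.7, 5.6) in frame 1 and (6.1, 6.6) in frame 2.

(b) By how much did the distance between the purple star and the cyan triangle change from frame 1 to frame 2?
-1.9

Distance in frame 1: 6.7. Distance in frame 2: 4.8.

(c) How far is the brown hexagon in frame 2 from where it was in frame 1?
1.6

The brown hexagon moved from (1.1, 2.5) to (2.2, 1.4), a distance of √(1.1² + 1.1²) ≈ 1.6.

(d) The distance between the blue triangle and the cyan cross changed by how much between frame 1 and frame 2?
-3.6

Distance in frame 1: 6.9. Distance in frame 2: 3.3.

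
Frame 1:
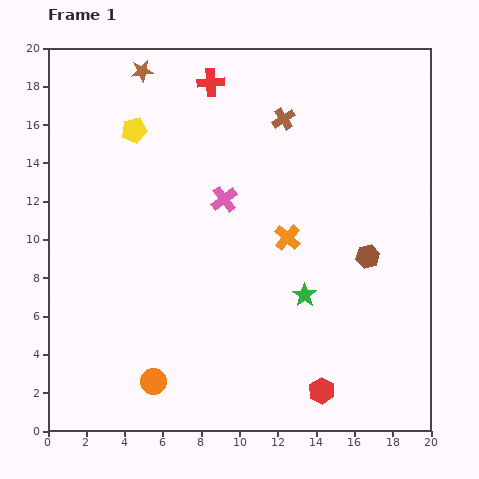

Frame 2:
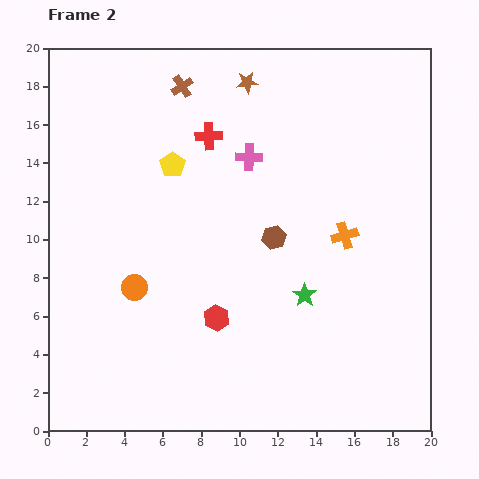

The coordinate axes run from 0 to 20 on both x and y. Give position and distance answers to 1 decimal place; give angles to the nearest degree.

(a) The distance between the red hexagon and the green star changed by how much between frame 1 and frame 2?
-0.3

Distance in frame 1: 5.1. Distance in frame 2: 4.8.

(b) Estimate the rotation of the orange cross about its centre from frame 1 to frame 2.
32° clockwise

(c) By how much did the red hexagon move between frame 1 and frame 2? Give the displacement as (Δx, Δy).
(-5.5, 3.8)

The red hexagon was at (14.3, 2.1) in frame 1 and (8.8, 5.9) in frame 2.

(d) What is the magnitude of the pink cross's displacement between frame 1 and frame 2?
2.6

The pink cross moved from (9.2, 12.1) to (10.5, 14.3), a distance of √(1.3² + 2.2²) ≈ 2.6.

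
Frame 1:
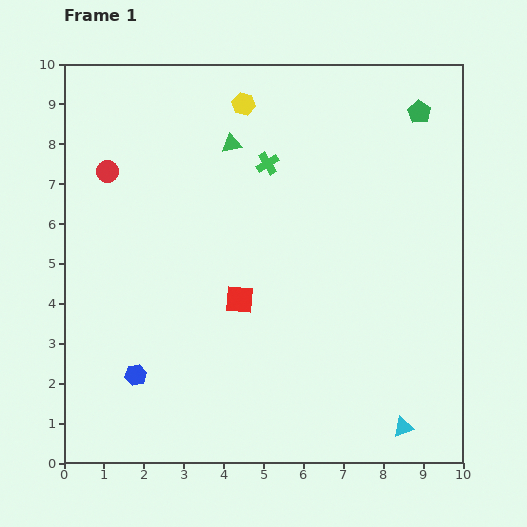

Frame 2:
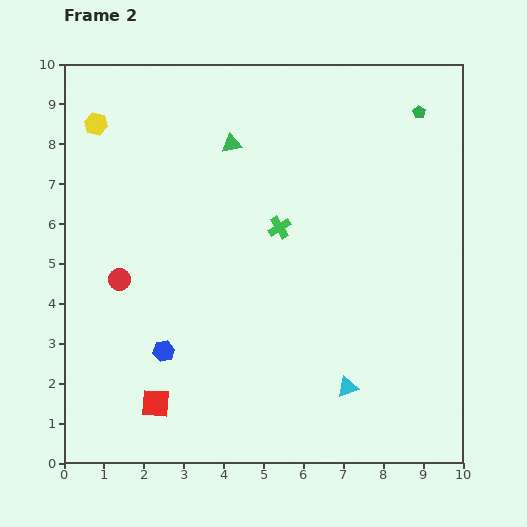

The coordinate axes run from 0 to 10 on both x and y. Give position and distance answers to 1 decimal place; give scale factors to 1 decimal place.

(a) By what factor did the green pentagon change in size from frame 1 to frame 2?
0.6×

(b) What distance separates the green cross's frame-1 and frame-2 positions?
1.6

The green cross moved from (5.1, 7.5) to (5.4, 5.9), a distance of √(0.3² + 1.6²) ≈ 1.6.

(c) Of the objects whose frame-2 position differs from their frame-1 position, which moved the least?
the blue hexagon

(moved 0.9)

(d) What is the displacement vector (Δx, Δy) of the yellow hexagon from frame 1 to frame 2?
(-3.7, -0.5)

The yellow hexagon was at (4.5, 9.0) in frame 1 and (0.8, 8.5) in frame 2.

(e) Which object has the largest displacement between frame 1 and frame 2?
the yellow hexagon

(moved 3.7; next 3.3)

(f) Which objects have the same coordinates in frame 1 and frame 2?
the green triangle, the green pentagon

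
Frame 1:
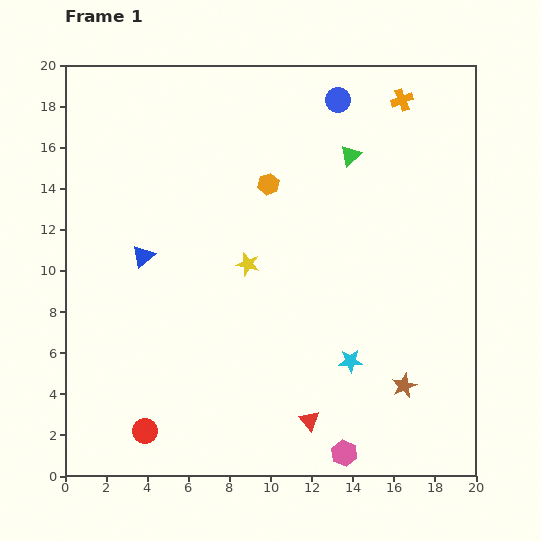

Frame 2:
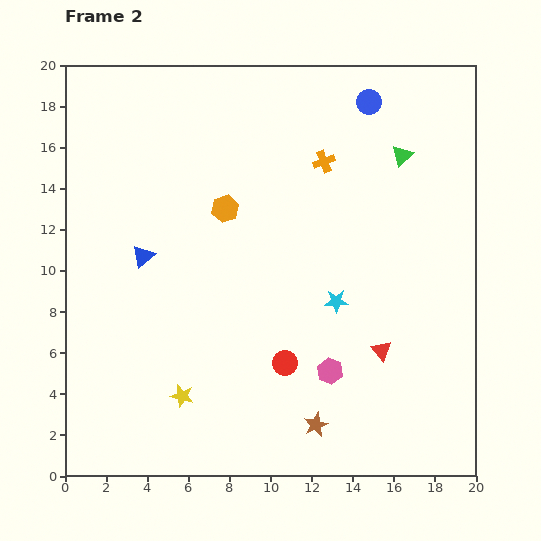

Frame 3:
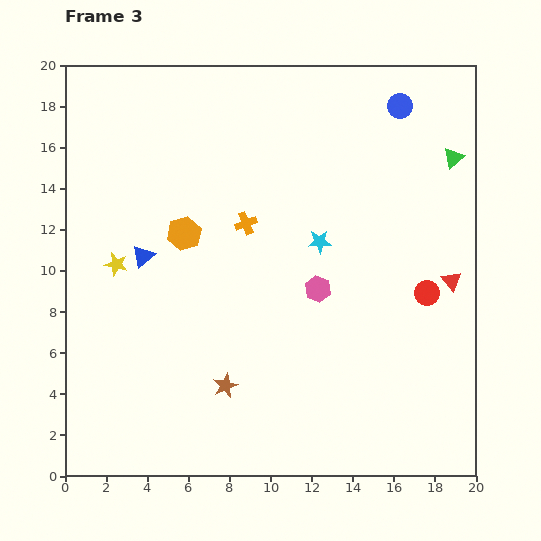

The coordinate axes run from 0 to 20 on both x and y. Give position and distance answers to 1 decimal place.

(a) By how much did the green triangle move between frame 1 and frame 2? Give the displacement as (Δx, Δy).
(2.5, 0.0)

The green triangle was at (13.9, 15.6) in frame 1 and (16.4, 15.6) in frame 2.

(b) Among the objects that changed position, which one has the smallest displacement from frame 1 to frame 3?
the blue circle

(moved 3.0)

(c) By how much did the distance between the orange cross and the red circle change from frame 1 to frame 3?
-11.0

Distance in frame 1: 20.4. Distance in frame 3: 9.4.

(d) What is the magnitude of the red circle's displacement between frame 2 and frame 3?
7.7

The red circle moved from (10.7, 5.5) to (17.6, 8.9), a distance of √(6.9² + 3.4²) ≈ 7.7.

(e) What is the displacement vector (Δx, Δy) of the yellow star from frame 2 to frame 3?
(-3.2, 6.4)

The yellow star was at (5.7, 3.9) in frame 2 and (2.5, 10.3) in frame 3.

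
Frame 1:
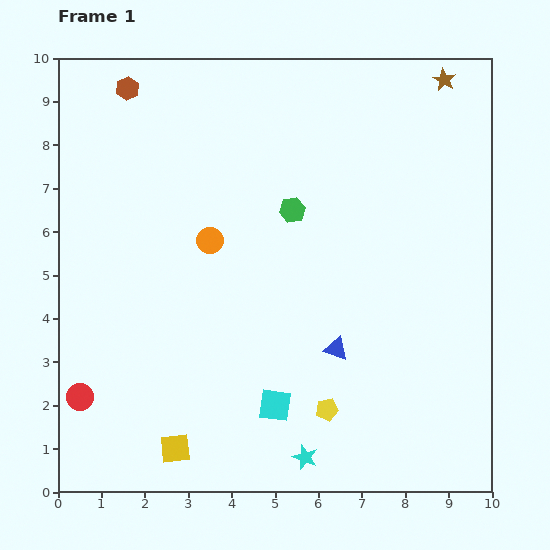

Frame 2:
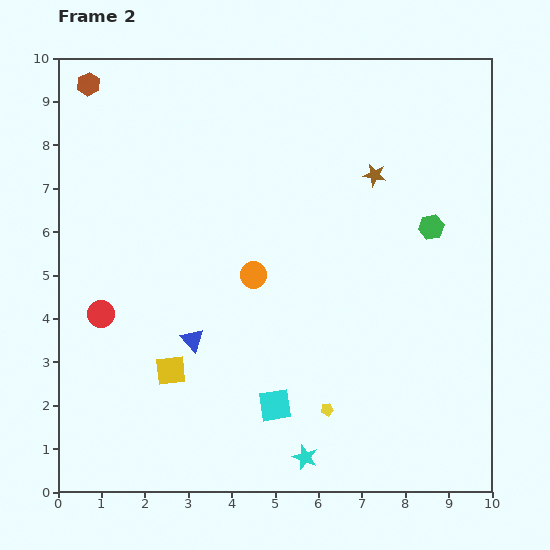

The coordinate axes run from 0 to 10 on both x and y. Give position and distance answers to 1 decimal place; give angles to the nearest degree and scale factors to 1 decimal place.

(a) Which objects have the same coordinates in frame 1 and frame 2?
the cyan star, the yellow pentagon, the cyan square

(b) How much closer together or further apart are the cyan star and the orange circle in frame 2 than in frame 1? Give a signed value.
-1.1

Distance in frame 1: 5.5. Distance in frame 2: 4.4.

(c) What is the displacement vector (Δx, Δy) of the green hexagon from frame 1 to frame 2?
(3.2, -0.4)

The green hexagon was at (5.4, 6.5) in frame 1 and (8.6, 6.1) in frame 2.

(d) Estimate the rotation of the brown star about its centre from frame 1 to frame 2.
20° counter-clockwise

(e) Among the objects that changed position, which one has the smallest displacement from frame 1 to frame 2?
the brown hexagon

(moved 0.9)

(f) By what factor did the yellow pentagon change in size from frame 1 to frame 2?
0.6×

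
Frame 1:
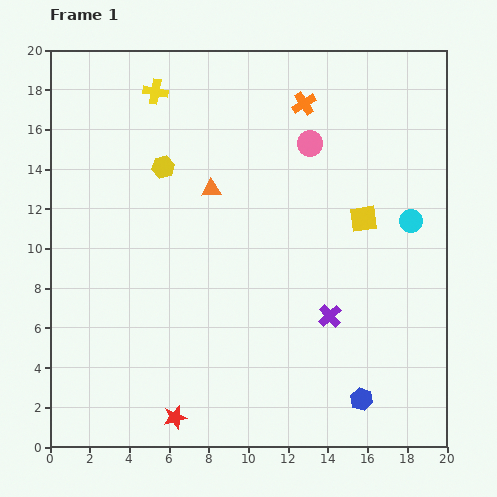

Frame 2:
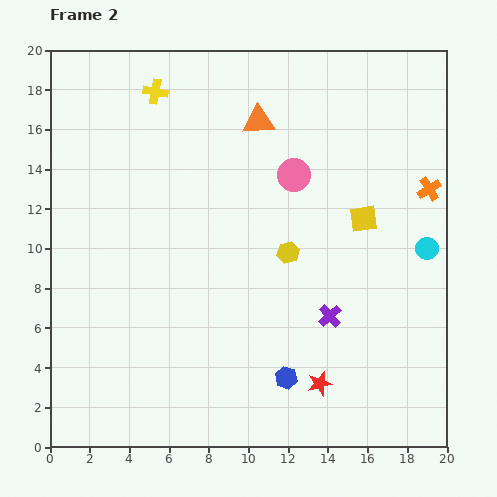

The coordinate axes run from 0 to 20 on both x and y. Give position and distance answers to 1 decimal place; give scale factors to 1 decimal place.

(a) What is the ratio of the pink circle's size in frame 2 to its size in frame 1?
1.3×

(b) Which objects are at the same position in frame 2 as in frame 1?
the yellow cross, the yellow square, the purple cross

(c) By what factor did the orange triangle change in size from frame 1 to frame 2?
1.6×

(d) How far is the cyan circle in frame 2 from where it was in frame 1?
1.6

The cyan circle moved from (18.2, 11.4) to (19.0, 10.0), a distance of √(0.8² + 1.4²) ≈ 1.6.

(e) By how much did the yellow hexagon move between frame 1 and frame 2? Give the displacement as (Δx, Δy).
(6.3, -4.3)

The yellow hexagon was at (5.7, 14.1) in frame 1 and (12.0, 9.8) in frame 2.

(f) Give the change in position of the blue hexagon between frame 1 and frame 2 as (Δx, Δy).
(-3.8, 1.1)

The blue hexagon was at (15.7, 2.4) in frame 1 and (11.9, 3.5) in frame 2.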